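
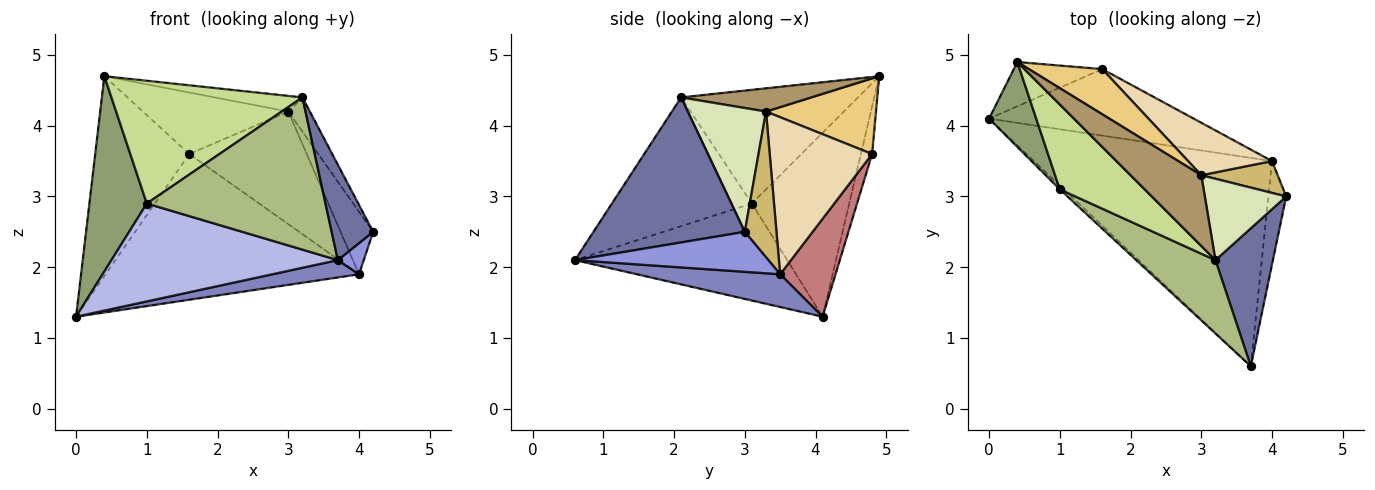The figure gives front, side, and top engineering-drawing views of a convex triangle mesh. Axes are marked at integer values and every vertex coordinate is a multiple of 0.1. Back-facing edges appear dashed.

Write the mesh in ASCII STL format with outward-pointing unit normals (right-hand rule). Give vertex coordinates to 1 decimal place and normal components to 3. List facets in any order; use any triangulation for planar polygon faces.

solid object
 facet normal 0.901 -0.247 0.357
  outer loop
   vertex 3.2 2.1 4.4
   vertex 3.7 0.6 2.1
   vertex 4.2 3.0 2.5
  endloop
 endfacet
 facet normal 0.136 -0.082 -0.987
  outer loop
   vertex 4.0 3.5 1.9
   vertex 3.7 0.6 2.1
   vertex 0.0 4.1 1.3
  endloop
 endfacet
 facet normal 0.907 -0.122 -0.404
  outer loop
   vertex 4.0 3.5 1.9
   vertex 4.2 3.0 2.5
   vertex 3.7 0.6 2.1
  endloop
 endfacet
 facet normal -0.684 -0.729 -0.028
  outer loop
   vertex 1.0 3.1 2.9
   vertex 0.0 4.1 1.3
   vertex 3.7 0.6 2.1
  endloop
 endfacet
 facet normal -0.841 -0.496 0.216
  outer loop
   vertex 1.0 3.1 2.9
   vertex 0.4 4.9 4.7
   vertex 0.0 4.1 1.3
  endloop
 endfacet
 facet normal -0.576 -0.736 0.355
  outer loop
   vertex 1.0 3.1 2.9
   vertex 3.7 0.6 2.1
   vertex 3.2 2.1 4.4
  endloop
 endfacet
 facet normal -0.606 -0.654 0.452
  outer loop
   vertex 1.0 3.1 2.9
   vertex 3.2 2.1 4.4
   vertex 0.4 4.9 4.7
  endloop
 endfacet
 facet normal 0.814 0.225 0.535
  outer loop
   vertex 3.0 3.3 4.2
   vertex 3.2 2.1 4.4
   vertex 4.2 3.0 2.5
  endloop
 endfacet
 facet normal 0.305 0.206 0.930
  outer loop
   vertex 3.0 3.3 4.2
   vertex 0.4 4.9 4.7
   vertex 3.2 2.1 4.4
  endloop
 endfacet
 facet normal 0.655 0.674 0.343
  outer loop
   vertex 3.0 3.3 4.2
   vertex 4.2 3.0 2.5
   vertex 4.0 3.5 1.9
  endloop
 endfacet
 facet normal 0.521 0.688 0.505
  outer loop
   vertex 1.6 4.8 3.6
   vertex 0.4 4.9 4.7
   vertex 3.0 3.3 4.2
  endloop
 endfacet
 facet normal 0.620 0.711 0.331
  outer loop
   vertex 1.6 4.8 3.6
   vertex 3.0 3.3 4.2
   vertex 4.0 3.5 1.9
  endloop
 endfacet
 facet normal -0.116 0.970 -0.215
  outer loop
   vertex 1.6 4.8 3.6
   vertex 0.0 4.1 1.3
   vertex 0.4 4.9 4.7
  endloop
 endfacet
 facet normal 0.195 0.892 -0.407
  outer loop
   vertex 1.6 4.8 3.6
   vertex 4.0 3.5 1.9
   vertex 0.0 4.1 1.3
  endloop
 endfacet
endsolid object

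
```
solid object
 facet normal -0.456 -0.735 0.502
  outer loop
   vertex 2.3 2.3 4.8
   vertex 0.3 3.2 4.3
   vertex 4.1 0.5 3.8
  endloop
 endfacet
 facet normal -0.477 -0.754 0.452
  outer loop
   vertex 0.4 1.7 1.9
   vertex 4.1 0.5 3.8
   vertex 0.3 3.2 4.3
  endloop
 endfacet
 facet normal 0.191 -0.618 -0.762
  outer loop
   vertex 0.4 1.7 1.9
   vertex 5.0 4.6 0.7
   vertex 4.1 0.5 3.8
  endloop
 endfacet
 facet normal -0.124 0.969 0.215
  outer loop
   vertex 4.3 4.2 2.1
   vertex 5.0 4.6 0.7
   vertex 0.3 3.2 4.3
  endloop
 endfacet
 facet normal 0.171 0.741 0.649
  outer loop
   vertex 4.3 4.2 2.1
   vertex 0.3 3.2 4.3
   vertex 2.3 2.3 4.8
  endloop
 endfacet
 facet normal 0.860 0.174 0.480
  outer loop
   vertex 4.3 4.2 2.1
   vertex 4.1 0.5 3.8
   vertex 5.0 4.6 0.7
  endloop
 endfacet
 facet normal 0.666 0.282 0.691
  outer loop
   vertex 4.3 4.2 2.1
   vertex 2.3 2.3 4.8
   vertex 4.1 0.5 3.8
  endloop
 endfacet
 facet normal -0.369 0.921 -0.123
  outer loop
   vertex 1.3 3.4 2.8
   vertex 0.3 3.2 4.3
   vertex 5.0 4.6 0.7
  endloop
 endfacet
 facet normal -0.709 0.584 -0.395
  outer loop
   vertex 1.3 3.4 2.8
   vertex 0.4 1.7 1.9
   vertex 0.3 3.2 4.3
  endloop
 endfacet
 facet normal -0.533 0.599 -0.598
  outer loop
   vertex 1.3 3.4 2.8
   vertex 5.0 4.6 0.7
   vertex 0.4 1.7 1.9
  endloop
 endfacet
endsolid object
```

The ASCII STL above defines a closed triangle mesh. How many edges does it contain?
15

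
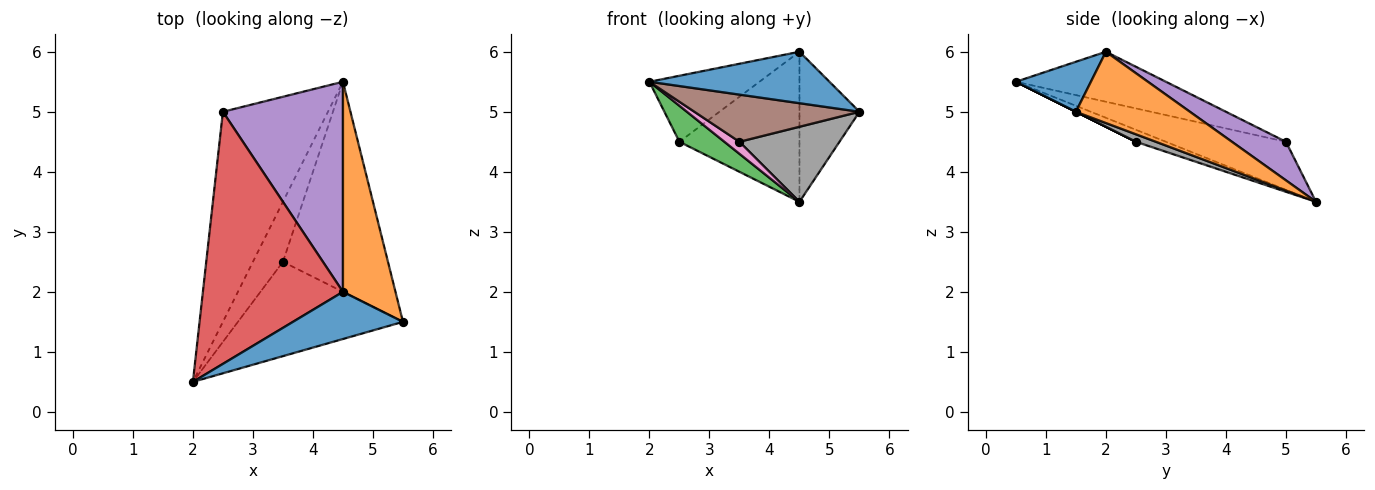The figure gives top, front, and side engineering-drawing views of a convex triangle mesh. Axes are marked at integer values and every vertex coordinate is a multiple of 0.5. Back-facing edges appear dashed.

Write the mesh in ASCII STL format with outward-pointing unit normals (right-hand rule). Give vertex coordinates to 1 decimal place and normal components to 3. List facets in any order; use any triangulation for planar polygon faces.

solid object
 facet normal 0.294 -0.705 0.646
  outer loop
   vertex 4.5 2.0 6.0
   vertex 2.0 0.5 5.5
   vertex 5.5 1.5 5.0
  endloop
 endfacet
 facet normal 0.741 0.390 0.546
  outer loop
   vertex 4.5 2.0 6.0
   vertex 5.5 1.5 5.0
   vertex 4.5 5.5 3.5
  endloop
 endfacet
 facet normal -0.411 -0.154 -0.899
  outer loop
   vertex 2.5 5.0 4.5
   vertex 4.5 5.5 3.5
   vertex 2.0 0.5 5.5
  endloop
 endfacet
 facet normal -0.327 0.239 0.914
  outer loop
   vertex 2.5 5.0 4.5
   vertex 2.0 0.5 5.5
   vertex 4.5 2.0 6.0
  endloop
 endfacet
 facet normal 0.253 0.562 0.787
  outer loop
   vertex 2.5 5.0 4.5
   vertex 4.5 2.0 6.0
   vertex 4.5 5.5 3.5
  endloop
 endfacet
 facet normal 0.000 -0.447 -0.894
  outer loop
   vertex 3.5 2.5 4.5
   vertex 5.5 1.5 5.0
   vertex 2.0 0.5 5.5
  endloop
 endfacet
 facet normal -0.365 -0.183 -0.913
  outer loop
   vertex 3.5 2.5 4.5
   vertex 2.0 0.5 5.5
   vertex 4.5 5.5 3.5
  endloop
 endfacet
 facet normal 0.067 -0.336 -0.940
  outer loop
   vertex 3.5 2.5 4.5
   vertex 4.5 5.5 3.5
   vertex 5.5 1.5 5.0
  endloop
 endfacet
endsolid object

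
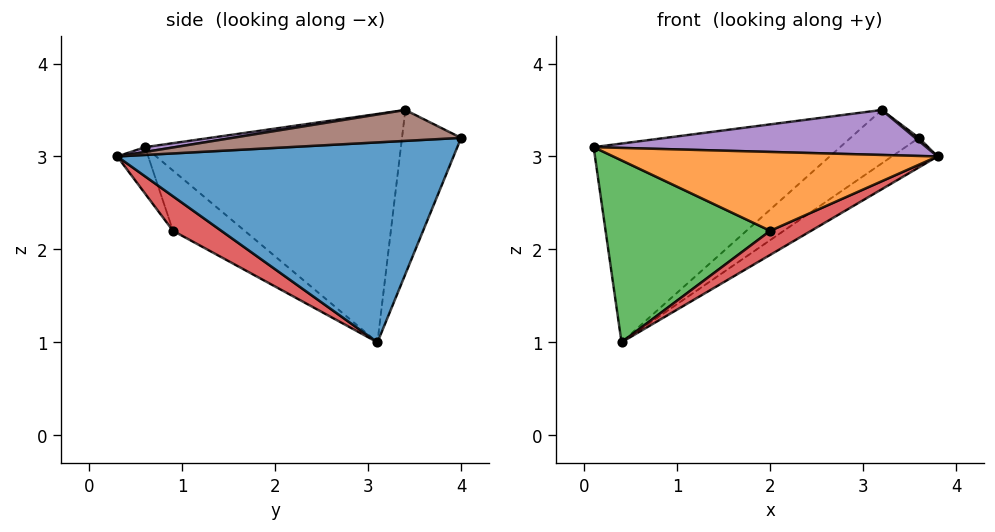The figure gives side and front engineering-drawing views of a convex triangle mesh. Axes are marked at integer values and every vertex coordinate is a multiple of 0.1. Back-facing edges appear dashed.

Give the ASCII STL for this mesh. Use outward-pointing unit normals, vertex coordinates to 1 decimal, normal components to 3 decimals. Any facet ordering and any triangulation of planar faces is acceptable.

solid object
 facet normal 0.551 0.075 -0.831
  outer loop
   vertex 0.4 3.1 1.0
   vertex 3.6 4.0 3.2
   vertex 3.8 0.3 3.0
  endloop
 endfacet
 facet normal -0.084 -0.879 -0.470
  outer loop
   vertex 2.0 0.9 2.2
   vertex 3.8 0.3 3.0
   vertex 0.1 0.6 3.1
  endloop
 endfacet
 facet normal -0.262 -0.602 -0.754
  outer loop
   vertex 2.0 0.9 2.2
   vertex 0.1 0.6 3.1
   vertex 0.4 3.1 1.0
  endloop
 endfacet
 facet normal 0.316 -0.267 -0.911
  outer loop
   vertex 2.0 0.9 2.2
   vertex 0.4 3.1 1.0
   vertex 3.8 0.3 3.0
  endloop
 endfacet
 facet normal 0.014 -0.157 0.988
  outer loop
   vertex 3.2 3.4 3.5
   vertex 0.1 0.6 3.1
   vertex 3.8 0.3 3.0
  endloop
 endfacet
 facet normal 0.609 -0.010 0.793
  outer loop
   vertex 3.2 3.4 3.5
   vertex 3.8 0.3 3.0
   vertex 3.6 4.0 3.2
  endloop
 endfacet
 facet normal -0.583 0.562 0.586
  outer loop
   vertex 3.2 3.4 3.5
   vertex 0.4 3.1 1.0
   vertex 0.1 0.6 3.1
  endloop
 endfacet
 facet normal -0.550 0.637 0.540
  outer loop
   vertex 3.2 3.4 3.5
   vertex 3.6 4.0 3.2
   vertex 0.4 3.1 1.0
  endloop
 endfacet
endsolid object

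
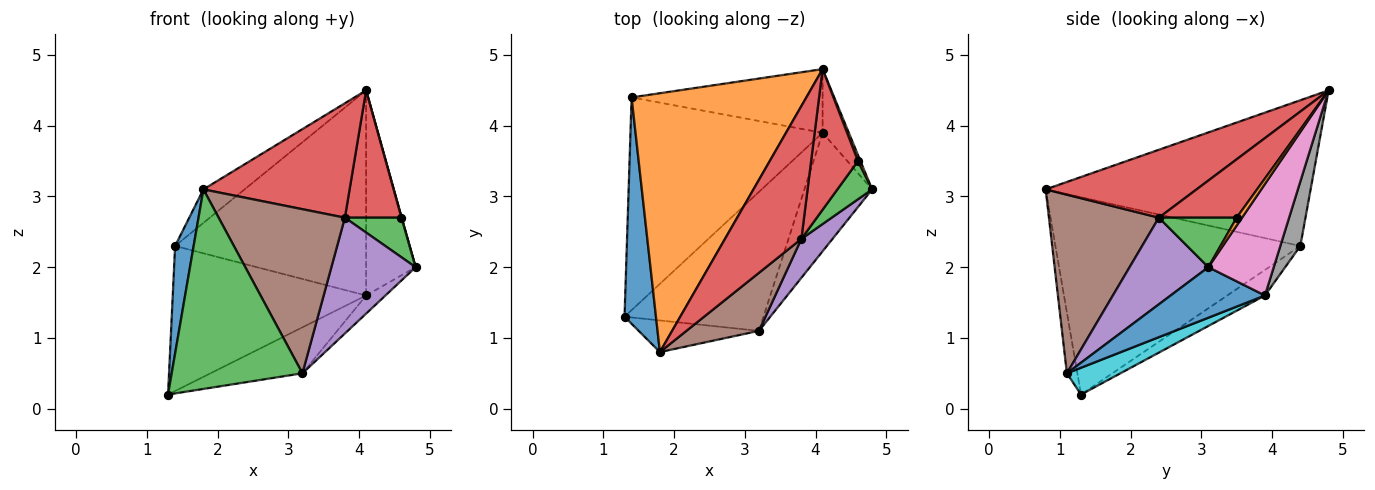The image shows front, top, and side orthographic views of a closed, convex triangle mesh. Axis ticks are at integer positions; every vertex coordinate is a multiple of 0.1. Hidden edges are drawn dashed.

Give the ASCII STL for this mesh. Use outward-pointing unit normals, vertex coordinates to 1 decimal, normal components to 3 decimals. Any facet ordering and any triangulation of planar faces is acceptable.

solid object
 facet normal -0.985 -0.075 0.157
  outer loop
   vertex 1.4 4.4 2.3
   vertex 1.3 1.3 0.2
   vertex 1.8 0.8 3.1
  endloop
 endfacet
 facet normal -0.637 0.099 0.764
  outer loop
   vertex 1.4 4.4 2.3
   vertex 1.8 0.8 3.1
   vertex 4.1 4.8 4.5
  endloop
 endfacet
 facet normal -0.079 -0.985 -0.156
  outer loop
   vertex 3.2 1.1 0.5
   vertex 1.8 0.8 3.1
   vertex 1.3 1.3 0.2
  endloop
 endfacet
 facet normal 0.559 -0.541 0.628
  outer loop
   vertex 3.8 2.4 2.7
   vertex 4.1 4.8 4.5
   vertex 1.8 0.8 3.1
  endloop
 endfacet
 facet normal 0.663 -0.709 0.238
  outer loop
   vertex 3.8 2.4 2.7
   vertex 3.2 1.1 0.5
   vertex 4.8 3.1 2.0
  endloop
 endfacet
 facet normal 0.635 -0.729 0.258
  outer loop
   vertex 3.8 2.4 2.7
   vertex 1.8 0.8 3.1
   vertex 3.2 1.1 0.5
  endloop
 endfacet
 facet normal 0.783 0.593 -0.184
  outer loop
   vertex 4.1 3.9 1.6
   vertex 4.1 4.8 4.5
   vertex 4.8 3.1 2.0
  endloop
 endfacet
 facet normal 0.100 0.950 -0.295
  outer loop
   vertex 4.1 3.9 1.6
   vertex 1.4 4.4 2.3
   vertex 4.1 4.8 4.5
  endloop
 endfacet
 facet normal -0.109 0.560 -0.821
  outer loop
   vertex 4.1 3.9 1.6
   vertex 1.3 1.3 0.2
   vertex 1.4 4.4 2.3
  endloop
 endfacet
 facet normal 0.180 0.309 -0.934
  outer loop
   vertex 4.1 3.9 1.6
   vertex 3.2 1.1 0.5
   vertex 1.3 1.3 0.2
  endloop
 endfacet
 facet normal 0.594 0.122 -0.795
  outer loop
   vertex 4.1 3.9 1.6
   vertex 4.8 3.1 2.0
   vertex 3.2 1.1 0.5
  endloop
 endfacet
 facet normal 0.952 -0.050 0.301
  outer loop
   vertex 4.6 3.5 2.7
   vertex 4.8 3.1 2.0
   vertex 4.1 4.8 4.5
  endloop
 endfacet
 facet normal 0.703 -0.512 0.493
  outer loop
   vertex 4.6 3.5 2.7
   vertex 3.8 2.4 2.7
   vertex 4.8 3.1 2.0
  endloop
 endfacet
 facet normal 0.678 -0.493 0.545
  outer loop
   vertex 4.6 3.5 2.7
   vertex 4.1 4.8 4.5
   vertex 3.8 2.4 2.7
  endloop
 endfacet
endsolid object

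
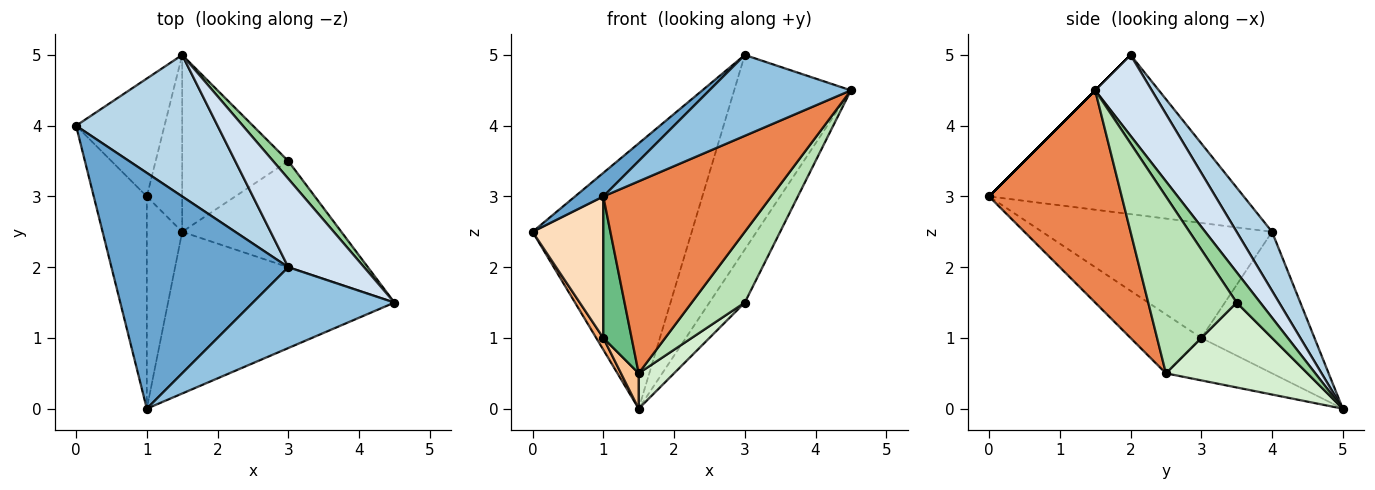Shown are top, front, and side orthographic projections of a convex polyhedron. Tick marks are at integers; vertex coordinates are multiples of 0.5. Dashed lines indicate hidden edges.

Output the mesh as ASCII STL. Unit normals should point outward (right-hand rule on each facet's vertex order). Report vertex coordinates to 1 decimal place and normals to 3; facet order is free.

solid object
 facet normal -0.667 -0.074 0.741
  outer loop
   vertex 3.0 2.0 5.0
   vertex 0.0 4.0 2.5
   vertex 1.0 0.0 3.0
  endloop
 endfacet
 facet normal 0.000 -0.707 0.707
  outer loop
   vertex 3.0 2.0 5.0
   vertex 1.0 0.0 3.0
   vertex 4.5 1.5 4.5
  endloop
 endfacet
 facet normal 0.192 0.866 0.462
  outer loop
   vertex 3.0 2.0 5.0
   vertex 1.5 5.0 0.0
   vertex 0.0 4.0 2.5
  endloop
 endfacet
 facet normal 0.404 0.833 0.379
  outer loop
   vertex 3.0 2.0 5.0
   vertex 4.5 1.5 4.5
   vertex 1.5 5.0 0.0
  endloop
 endfacet
 facet normal 0.517 -0.655 -0.551
  outer loop
   vertex 1.5 2.5 0.5
   vertex 4.5 1.5 4.5
   vertex 1.0 0.0 3.0
  endloop
 endfacet
 facet normal -0.847 -0.053 -0.529
  outer loop
   vertex 1.0 3.0 1.0
   vertex 0.0 4.0 2.5
   vertex 1.5 5.0 0.0
  endloop
 endfacet
 facet normal -0.762 -0.127 -0.635
  outer loop
   vertex 1.0 3.0 1.0
   vertex 1.5 5.0 0.0
   vertex 1.5 2.5 0.5
  endloop
 endfacet
 facet normal -0.874 -0.269 -0.404
  outer loop
   vertex 1.0 3.0 1.0
   vertex 1.0 0.0 3.0
   vertex 0.0 4.0 2.5
  endloop
 endfacet
 facet normal -0.811 -0.324 -0.487
  outer loop
   vertex 1.0 3.0 1.0
   vertex 1.5 2.5 0.5
   vertex 1.0 0.0 3.0
  endloop
 endfacet
 facet normal 0.535 0.802 0.267
  outer loop
   vertex 3.0 3.5 1.5
   vertex 1.5 5.0 0.0
   vertex 4.5 1.5 4.5
  endloop
 endfacet
 facet normal 0.679 -0.407 -0.611
  outer loop
   vertex 3.0 3.5 1.5
   vertex 4.5 1.5 4.5
   vertex 1.5 2.5 0.5
  endloop
 endfacet
 facet normal 0.617 -0.154 -0.772
  outer loop
   vertex 3.0 3.5 1.5
   vertex 1.5 2.5 0.5
   vertex 1.5 5.0 0.0
  endloop
 endfacet
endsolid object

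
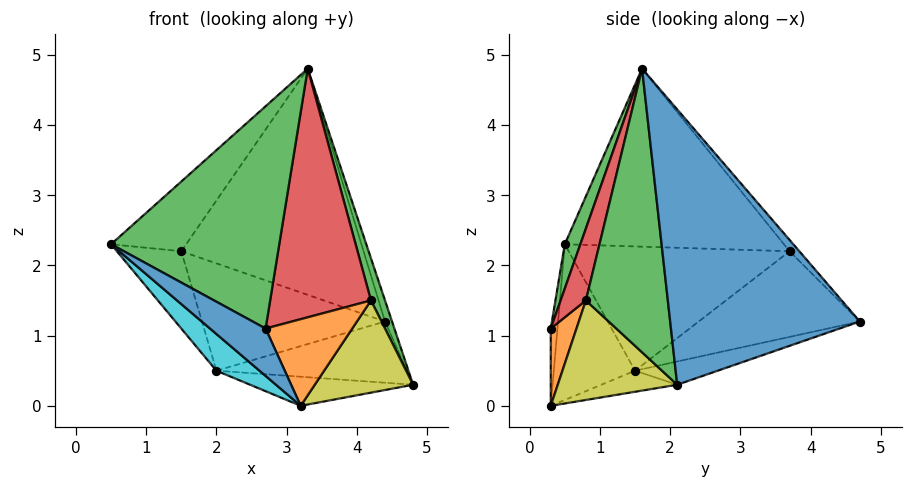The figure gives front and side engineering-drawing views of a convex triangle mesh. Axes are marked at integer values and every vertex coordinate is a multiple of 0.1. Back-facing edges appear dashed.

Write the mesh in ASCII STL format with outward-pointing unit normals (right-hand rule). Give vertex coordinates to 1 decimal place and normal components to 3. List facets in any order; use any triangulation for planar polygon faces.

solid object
 facet normal 0.947 0.035 0.320
  outer loop
   vertex 3.3 1.6 4.8
   vertex 4.8 2.1 0.3
   vertex 4.4 4.7 1.2
  endloop
 endfacet
 facet normal -0.133 0.306 -0.943
  outer loop
   vertex 2.0 1.5 0.5
   vertex 4.4 4.7 1.2
   vertex 4.8 2.1 0.3
  endloop
 endfacet
 facet normal 0.941 -0.161 0.296
  outer loop
   vertex 4.2 0.8 1.5
   vertex 4.8 2.1 0.3
   vertex 3.3 1.6 4.8
  endloop
 endfacet
 facet normal -0.807 0.235 -0.542
  outer loop
   vertex 1.5 3.7 2.2
   vertex 2.0 1.5 0.5
   vertex 0.5 0.5 2.3
  endloop
 endfacet
 facet normal -0.430 0.489 -0.759
  outer loop
   vertex 1.5 3.7 2.2
   vertex 4.4 4.7 1.2
   vertex 2.0 1.5 0.5
  endloop
 endfacet
 facet normal -0.697 0.239 0.676
  outer loop
   vertex 1.5 3.7 2.2
   vertex 0.5 0.5 2.3
   vertex 3.3 1.6 4.8
  endloop
 endfacet
 facet normal -0.041 0.763 0.645
  outer loop
   vertex 1.5 3.7 2.2
   vertex 3.3 1.6 4.8
   vertex 4.4 4.7 1.2
  endloop
 endfacet
 facet normal -0.126 0.271 -0.954
  outer loop
   vertex 3.2 0.3 0.0
   vertex 2.0 1.5 0.5
   vertex 4.8 2.1 0.3
  endloop
 endfacet
 facet normal 0.739 -0.608 -0.290
  outer loop
   vertex 3.2 0.3 0.0
   vertex 4.8 2.1 0.3
   vertex 4.2 0.8 1.5
  endloop
 endfacet
 facet normal -0.626 -0.332 -0.706
  outer loop
   vertex 3.2 0.3 0.0
   vertex 0.5 0.5 2.3
   vertex 2.0 1.5 0.5
  endloop
 endfacet
 facet normal -0.120 -0.991 -0.054
  outer loop
   vertex 2.7 0.3 1.1
   vertex 0.5 0.5 2.3
   vertex 3.2 0.3 0.0
  endloop
 endfacet
 facet normal 0.283 -0.951 0.128
  outer loop
   vertex 2.7 0.3 1.1
   vertex 3.2 0.3 0.0
   vertex 4.2 0.8 1.5
  endloop
 endfacet
 facet normal 0.087 -0.944 0.318
  outer loop
   vertex 2.7 0.3 1.1
   vertex 3.3 1.6 4.8
   vertex 0.5 0.5 2.3
  endloop
 endfacet
 facet normal 0.233 -0.929 0.289
  outer loop
   vertex 2.7 0.3 1.1
   vertex 4.2 0.8 1.5
   vertex 3.3 1.6 4.8
  endloop
 endfacet
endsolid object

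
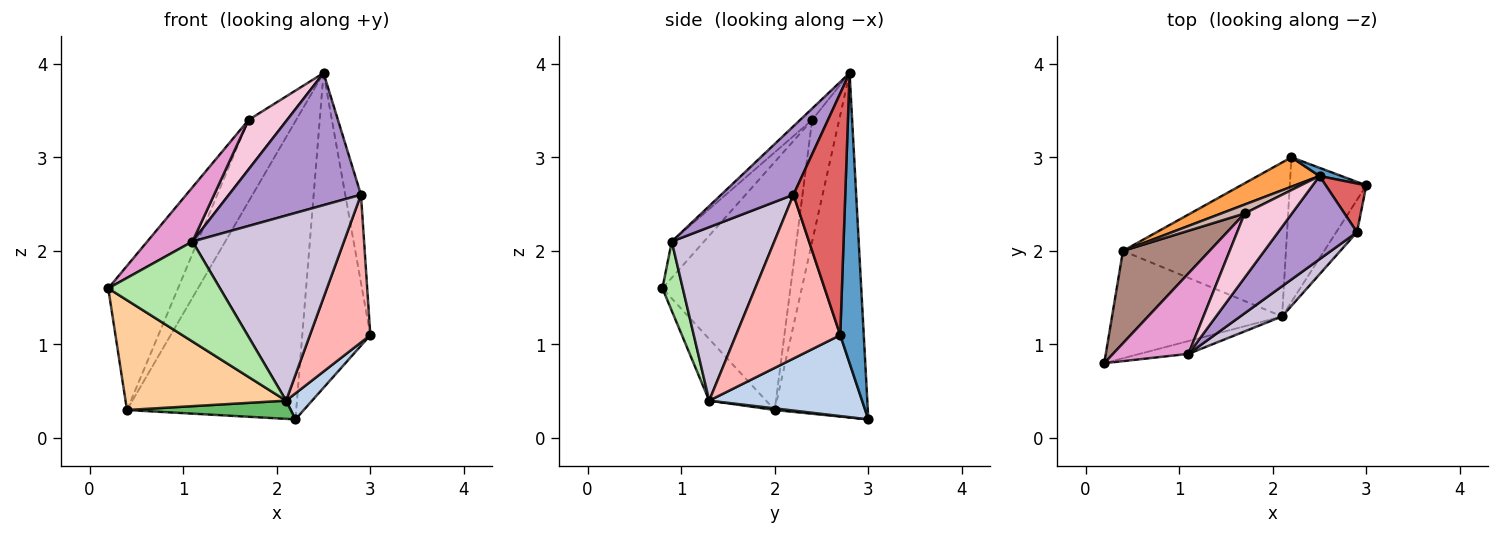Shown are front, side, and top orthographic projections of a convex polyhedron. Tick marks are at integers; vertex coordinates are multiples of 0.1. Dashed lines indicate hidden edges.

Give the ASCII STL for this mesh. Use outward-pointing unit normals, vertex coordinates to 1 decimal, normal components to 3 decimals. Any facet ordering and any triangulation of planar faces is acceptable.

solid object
 facet normal 0.327 0.945 0.025
  outer loop
   vertex 2.5 2.8 3.9
   vertex 3.0 2.7 1.1
   vertex 2.2 3.0 0.2
  endloop
 endfacet
 facet normal 0.721 -0.123 -0.682
  outer loop
   vertex 2.1 1.3 0.4
   vertex 2.2 3.0 0.2
   vertex 3.0 2.7 1.1
  endloop
 endfacet
 facet normal -0.480 0.873 0.086
  outer loop
   vertex 0.4 2.0 0.3
   vertex 2.5 2.8 3.9
   vertex 2.2 3.0 0.2
  endloop
 endfacet
 facet normal -0.246 -0.693 -0.678
  outer loop
   vertex 0.4 2.0 0.3
   vertex 2.1 1.3 0.4
   vertex 0.2 0.8 1.6
  endloop
 endfacet
 facet normal 0.010 -0.117 -0.993
  outer loop
   vertex 0.4 2.0 0.3
   vertex 2.2 3.0 0.2
   vertex 2.1 1.3 0.4
  endloop
 endfacet
 facet normal 0.178 -0.976 -0.125
  outer loop
   vertex 1.1 0.9 2.1
   vertex 0.2 0.8 1.6
   vertex 2.1 1.3 0.4
  endloop
 endfacet
 facet normal 0.945 0.287 0.158
  outer loop
   vertex 2.9 2.2 2.6
   vertex 3.0 2.7 1.1
   vertex 2.5 2.8 3.9
  endloop
 endfacet
 facet normal 0.860 -0.498 -0.109
  outer loop
   vertex 2.9 2.2 2.6
   vertex 2.1 1.3 0.4
   vertex 3.0 2.7 1.1
  endloop
 endfacet
 facet normal 0.420 -0.768 0.484
  outer loop
   vertex 2.9 2.2 2.6
   vertex 2.5 2.8 3.9
   vertex 1.1 0.9 2.1
  endloop
 endfacet
 facet normal 0.556 -0.821 0.134
  outer loop
   vertex 2.9 2.2 2.6
   vertex 1.1 0.9 2.1
   vertex 2.1 1.3 0.4
  endloop
 endfacet
 facet normal -0.840 0.457 0.293
  outer loop
   vertex 1.7 2.4 3.4
   vertex 0.4 2.0 0.3
   vertex 0.2 0.8 1.6
  endloop
 endfacet
 facet normal -0.492 0.866 0.095
  outer loop
   vertex 1.7 2.4 3.4
   vertex 2.5 2.8 3.9
   vertex 0.4 2.0 0.3
  endloop
 endfacet
 facet normal -0.370 -0.519 0.770
  outer loop
   vertex 1.7 2.4 3.4
   vertex 0.2 0.8 1.6
   vertex 1.1 0.9 2.1
  endloop
 endfacet
 facet normal -0.186 -0.600 0.778
  outer loop
   vertex 1.7 2.4 3.4
   vertex 1.1 0.9 2.1
   vertex 2.5 2.8 3.9
  endloop
 endfacet
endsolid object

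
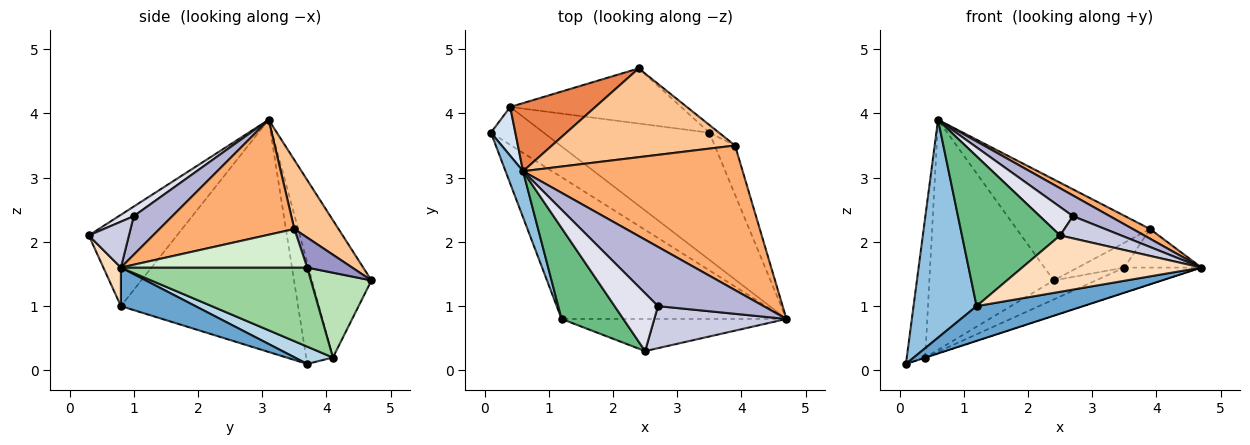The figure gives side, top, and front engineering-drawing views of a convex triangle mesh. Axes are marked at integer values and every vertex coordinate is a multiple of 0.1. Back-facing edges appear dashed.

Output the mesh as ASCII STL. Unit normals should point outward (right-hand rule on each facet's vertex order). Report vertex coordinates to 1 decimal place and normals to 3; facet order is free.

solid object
 facet normal 0.164 -0.235 -0.958
  outer loop
   vertex 1.2 0.8 1.0
   vertex 0.1 3.7 0.1
   vertex 4.7 0.8 1.6
  endloop
 endfacet
 facet normal -0.940 -0.334 0.071
  outer loop
   vertex 1.2 0.8 1.0
   vertex 0.6 3.1 3.9
   vertex 0.1 3.7 0.1
  endloop
 endfacet
 facet normal 0.312 0.004 -0.950
  outer loop
   vertex 0.4 4.1 0.2
   vertex 4.7 0.8 1.6
   vertex 0.1 3.7 0.1
  endloop
 endfacet
 facet normal -0.807 0.557 0.194
  outer loop
   vertex 0.4 4.1 0.2
   vertex 0.1 3.7 0.1
   vertex 0.6 3.1 3.9
  endloop
 endfacet
 facet normal -0.416 0.872 0.258
  outer loop
   vertex 0.4 4.1 0.2
   vertex 0.6 3.1 3.9
   vertex 2.4 4.7 1.4
  endloop
 endfacet
 facet normal 0.463 -0.059 0.884
  outer loop
   vertex 3.9 3.5 2.2
   vertex 0.6 3.1 3.9
   vertex 4.7 0.8 1.6
  endloop
 endfacet
 facet normal 0.242 0.729 0.640
  outer loop
   vertex 3.9 3.5 2.2
   vertex 2.4 4.7 1.4
   vertex 0.6 3.1 3.9
  endloop
 endfacet
 facet normal 0.085 -0.866 -0.493
  outer loop
   vertex 2.5 0.3 2.1
   vertex 1.2 0.8 1.0
   vertex 4.7 0.8 1.6
  endloop
 endfacet
 facet normal -0.609 -0.678 0.412
  outer loop
   vertex 2.5 0.3 2.1
   vertex 0.6 3.1 3.9
   vertex 1.2 0.8 1.0
  endloop
 endfacet
 facet normal 0.424 0.175 -0.889
  outer loop
   vertex 3.5 3.7 1.6
   vertex 4.7 0.8 1.6
   vertex 0.4 4.1 0.2
  endloop
 endfacet
 facet normal 0.425 0.296 -0.856
  outer loop
   vertex 3.5 3.7 1.6
   vertex 0.4 4.1 0.2
   vertex 2.4 4.7 1.4
  endloop
 endfacet
 facet normal 0.830 0.344 -0.439
  outer loop
   vertex 3.5 3.7 1.6
   vertex 3.9 3.5 2.2
   vertex 4.7 0.8 1.6
  endloop
 endfacet
 facet normal 0.678 0.702 -0.218
  outer loop
   vertex 3.5 3.7 1.6
   vertex 2.4 4.7 1.4
   vertex 3.9 3.5 2.2
  endloop
 endfacet
 facet normal 0.326 -0.312 0.893
  outer loop
   vertex 2.7 1.0 2.4
   vertex 4.7 0.8 1.6
   vertex 0.6 3.1 3.9
  endloop
 endfacet
 facet normal 0.294 -0.446 0.845
  outer loop
   vertex 2.7 1.0 2.4
   vertex 2.5 0.3 2.1
   vertex 4.7 0.8 1.6
  endloop
 endfacet
 facet normal 0.196 -0.433 0.880
  outer loop
   vertex 2.7 1.0 2.4
   vertex 0.6 3.1 3.9
   vertex 2.5 0.3 2.1
  endloop
 endfacet
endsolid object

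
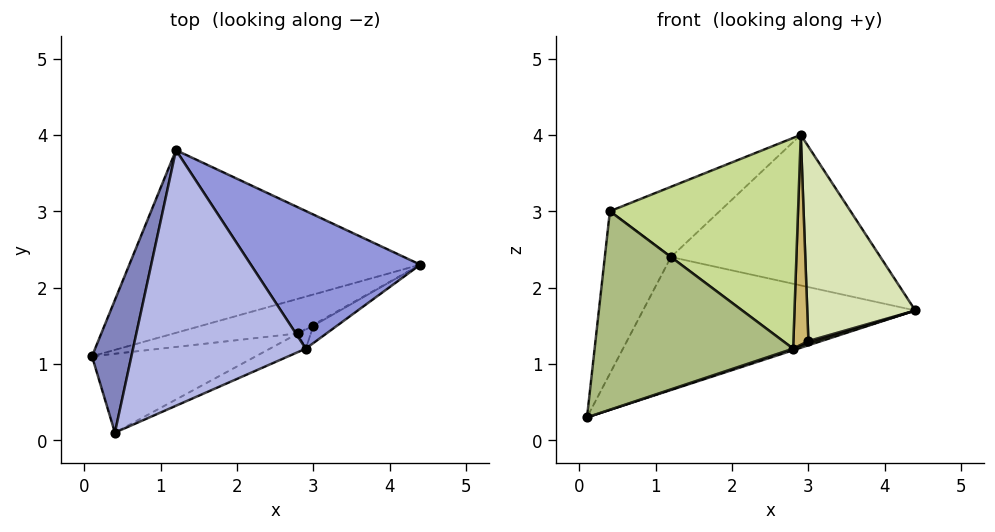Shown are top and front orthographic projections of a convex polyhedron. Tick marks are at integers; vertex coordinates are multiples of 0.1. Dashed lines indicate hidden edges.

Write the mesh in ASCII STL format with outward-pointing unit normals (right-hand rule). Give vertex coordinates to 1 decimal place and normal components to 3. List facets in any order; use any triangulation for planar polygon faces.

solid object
 facet normal 0.099 0.586 -0.805
  outer loop
   vertex 1.2 3.8 2.4
   vertex 4.4 2.3 1.7
   vertex 0.1 1.1 0.3
  endloop
 endfacet
 facet normal -0.952 0.237 0.194
  outer loop
   vertex 0.4 0.1 3.0
   vertex 1.2 3.8 2.4
   vertex 0.1 1.1 0.3
  endloop
 endfacet
 facet normal 0.443 0.662 0.605
  outer loop
   vertex 2.9 1.2 4.0
   vertex 4.4 2.3 1.7
   vertex 1.2 3.8 2.4
  endloop
 endfacet
 facet normal -0.449 0.237 0.862
  outer loop
   vertex 2.9 1.2 4.0
   vertex 1.2 3.8 2.4
   vertex 0.4 0.1 3.0
  endloop
 endfacet
 facet normal 0.320 -0.044 -0.946
  outer loop
   vertex 2.8 1.4 1.2
   vertex 0.1 1.1 0.3
   vertex 4.4 2.3 1.7
  endloop
 endfacet
 facet normal 0.221 -0.906 -0.360
  outer loop
   vertex 2.8 1.4 1.2
   vertex 0.4 0.1 3.0
   vertex 0.1 1.1 0.3
  endloop
 endfacet
 facet normal 0.428 -0.900 -0.080
  outer loop
   vertex 2.8 1.4 1.2
   vertex 2.9 1.2 4.0
   vertex 0.4 0.1 3.0
  endloop
 endfacet
 facet normal 0.511 -0.856 -0.076
  outer loop
   vertex 3.0 1.5 1.3
   vertex 4.4 2.3 1.7
   vertex 2.9 1.2 4.0
  endloop
 endfacet
 facet normal 0.535 -0.802 -0.267
  outer loop
   vertex 3.0 1.5 1.3
   vertex 2.8 1.4 1.2
   vertex 4.4 2.3 1.7
  endloop
 endfacet
 facet normal 0.477 -0.875 -0.080
  outer loop
   vertex 3.0 1.5 1.3
   vertex 2.9 1.2 4.0
   vertex 2.8 1.4 1.2
  endloop
 endfacet
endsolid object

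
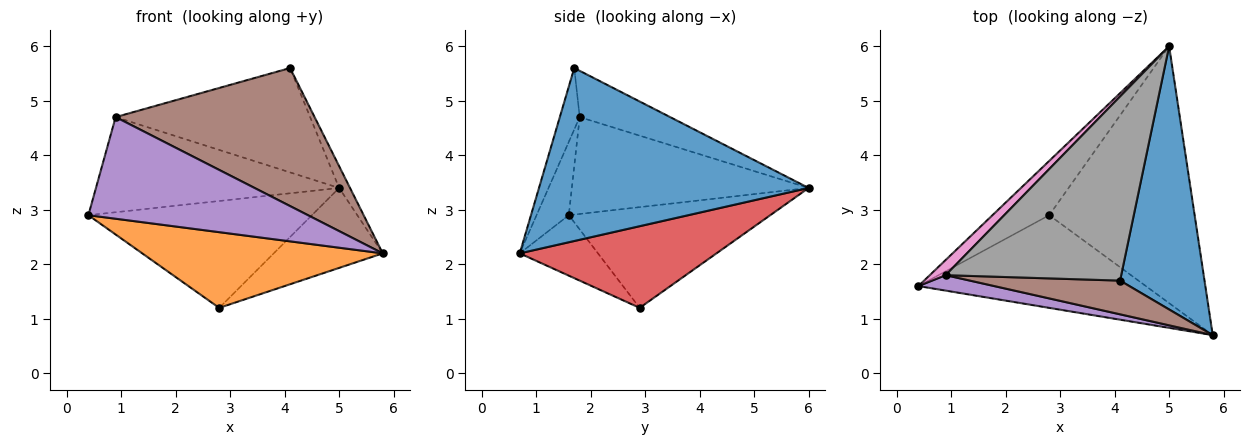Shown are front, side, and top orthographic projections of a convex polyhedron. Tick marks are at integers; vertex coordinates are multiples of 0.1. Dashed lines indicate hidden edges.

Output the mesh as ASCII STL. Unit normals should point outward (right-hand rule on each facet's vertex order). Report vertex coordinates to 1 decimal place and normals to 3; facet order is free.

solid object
 facet normal 0.898 0.036 0.438
  outer loop
   vertex 4.1 1.7 5.6
   vertex 5.8 0.7 2.2
   vertex 5.0 6.0 3.4
  endloop
 endfacet
 facet normal -0.202 -0.620 -0.759
  outer loop
   vertex 2.8 2.9 1.2
   vertex 5.8 0.7 2.2
   vertex 0.4 1.6 2.9
  endloop
 endfacet
 facet normal -0.626 0.695 -0.353
  outer loop
   vertex 2.8 2.9 1.2
   vertex 0.4 1.6 2.9
   vertex 5.0 6.0 3.4
  endloop
 endfacet
 facet normal 0.473 0.262 -0.842
  outer loop
   vertex 2.8 2.9 1.2
   vertex 5.0 6.0 3.4
   vertex 5.8 0.7 2.2
  endloop
 endfacet
 facet normal -0.144 -0.978 0.149
  outer loop
   vertex 0.9 1.8 4.7
   vertex 0.4 1.6 2.9
   vertex 5.8 0.7 2.2
  endloop
 endfacet
 facet normal -0.097 -0.967 0.236
  outer loop
   vertex 0.9 1.8 4.7
   vertex 5.8 0.7 2.2
   vertex 4.1 1.7 5.6
  endloop
 endfacet
 facet normal -0.693 0.712 0.113
  outer loop
   vertex 0.9 1.8 4.7
   vertex 5.0 6.0 3.4
   vertex 0.4 1.6 2.9
  endloop
 endfacet
 facet normal -0.223 0.481 0.848
  outer loop
   vertex 0.9 1.8 4.7
   vertex 4.1 1.7 5.6
   vertex 5.0 6.0 3.4
  endloop
 endfacet
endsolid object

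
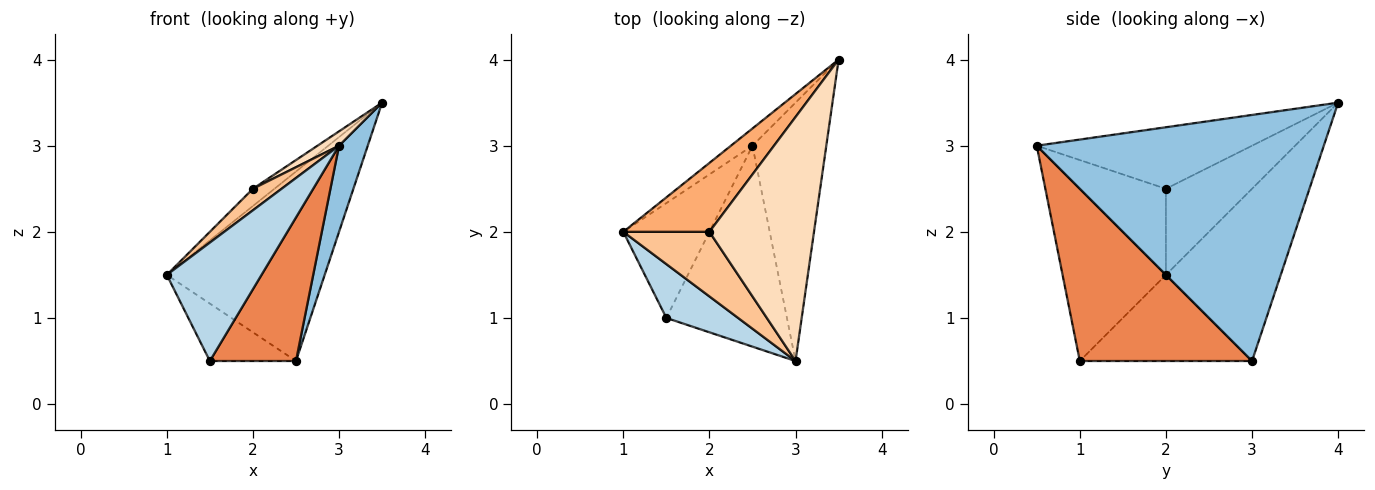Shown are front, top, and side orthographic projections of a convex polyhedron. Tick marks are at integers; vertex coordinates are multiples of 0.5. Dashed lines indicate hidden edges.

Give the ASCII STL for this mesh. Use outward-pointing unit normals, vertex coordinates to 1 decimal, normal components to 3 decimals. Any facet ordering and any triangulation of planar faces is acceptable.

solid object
 facet normal -0.587 0.807 -0.073
  outer loop
   vertex 2.5 3.0 0.5
   vertex 1.0 2.0 1.5
   vertex 3.5 4.0 3.5
  endloop
 endfacet
 facet normal 0.953 -0.095 -0.286
  outer loop
   vertex 2.5 3.0 0.5
   vertex 3.5 4.0 3.5
   vertex 3.0 0.5 3.0
  endloop
 endfacet
 facet normal -0.705 -0.646 0.294
  outer loop
   vertex 1.5 1.0 0.5
   vertex 3.0 0.5 3.0
   vertex 1.0 2.0 1.5
  endloop
 endfacet
 facet normal -0.667 0.333 -0.667
  outer loop
   vertex 1.5 1.0 0.5
   vertex 1.0 2.0 1.5
   vertex 2.5 3.0 0.5
  endloop
 endfacet
 facet normal 0.758 -0.379 -0.531
  outer loop
   vertex 1.5 1.0 0.5
   vertex 2.5 3.0 0.5
   vertex 3.0 0.5 3.0
  endloop
 endfacet
 facet normal -0.696 0.174 0.696
  outer loop
   vertex 2.0 2.0 2.5
   vertex 3.5 4.0 3.5
   vertex 1.0 2.0 1.5
  endloop
 endfacet
 facet normal -0.688 -0.229 0.688
  outer loop
   vertex 2.0 2.0 2.5
   vertex 1.0 2.0 1.5
   vertex 3.0 0.5 3.0
  endloop
 endfacet
 facet normal -0.506 -0.051 0.861
  outer loop
   vertex 2.0 2.0 2.5
   vertex 3.0 0.5 3.0
   vertex 3.5 4.0 3.5
  endloop
 endfacet
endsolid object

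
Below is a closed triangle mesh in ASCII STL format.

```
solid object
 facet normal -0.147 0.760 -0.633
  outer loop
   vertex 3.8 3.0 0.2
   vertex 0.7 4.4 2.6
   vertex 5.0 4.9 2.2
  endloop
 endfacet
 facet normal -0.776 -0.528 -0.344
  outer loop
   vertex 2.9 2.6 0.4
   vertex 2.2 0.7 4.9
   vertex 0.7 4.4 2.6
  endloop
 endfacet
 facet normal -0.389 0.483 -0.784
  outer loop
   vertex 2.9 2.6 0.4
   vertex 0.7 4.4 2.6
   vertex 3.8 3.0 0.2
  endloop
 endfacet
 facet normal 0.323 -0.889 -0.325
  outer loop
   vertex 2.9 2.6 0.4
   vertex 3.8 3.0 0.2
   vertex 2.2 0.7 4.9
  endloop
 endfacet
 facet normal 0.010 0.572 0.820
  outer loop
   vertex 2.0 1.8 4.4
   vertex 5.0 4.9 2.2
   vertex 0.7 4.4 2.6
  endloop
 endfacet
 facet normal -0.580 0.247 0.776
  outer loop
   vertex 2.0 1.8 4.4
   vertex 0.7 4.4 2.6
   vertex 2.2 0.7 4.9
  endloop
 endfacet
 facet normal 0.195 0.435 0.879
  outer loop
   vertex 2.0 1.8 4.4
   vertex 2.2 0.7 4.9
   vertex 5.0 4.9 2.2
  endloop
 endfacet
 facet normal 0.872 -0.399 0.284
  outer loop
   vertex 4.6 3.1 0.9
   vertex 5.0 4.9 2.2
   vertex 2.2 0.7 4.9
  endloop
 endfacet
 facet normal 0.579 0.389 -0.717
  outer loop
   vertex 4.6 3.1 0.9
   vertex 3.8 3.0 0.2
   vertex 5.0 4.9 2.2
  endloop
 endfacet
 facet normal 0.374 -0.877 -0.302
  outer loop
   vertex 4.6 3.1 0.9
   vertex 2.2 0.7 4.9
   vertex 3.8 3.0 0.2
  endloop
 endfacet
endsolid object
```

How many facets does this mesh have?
10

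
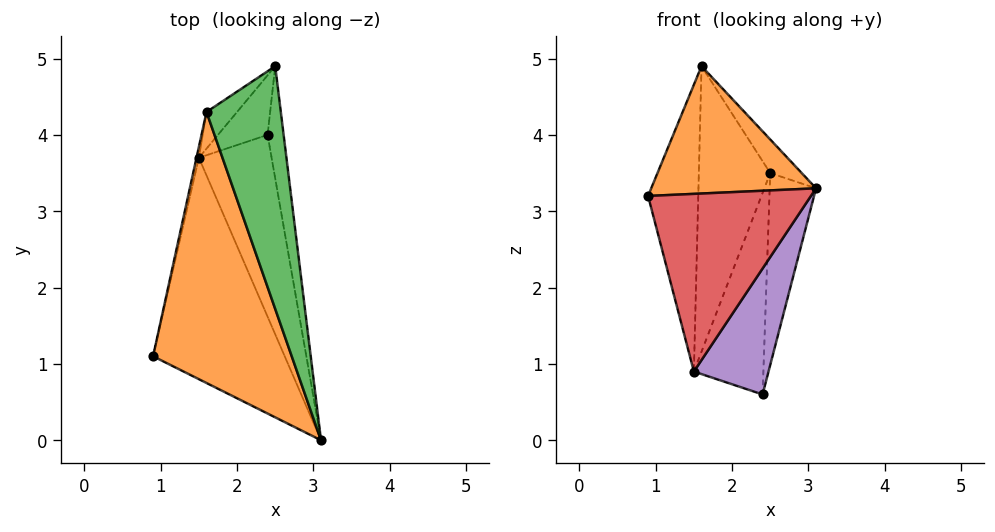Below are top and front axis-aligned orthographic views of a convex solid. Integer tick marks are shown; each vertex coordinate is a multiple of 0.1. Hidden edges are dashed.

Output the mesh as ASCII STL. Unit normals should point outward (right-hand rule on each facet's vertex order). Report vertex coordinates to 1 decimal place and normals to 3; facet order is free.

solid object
 facet normal 0.990 0.124 -0.073
  outer loop
   vertex 2.4 4.0 0.6
   vertex 2.5 4.9 3.5
   vertex 3.1 0.0 3.3
  endloop
 endfacet
 facet normal -0.246 -0.412 0.877
  outer loop
   vertex 1.6 4.3 4.9
   vertex 0.9 1.1 3.2
   vertex 3.1 0.0 3.3
  endloop
 endfacet
 facet normal 0.823 0.078 0.563
  outer loop
   vertex 1.6 4.3 4.9
   vertex 3.1 0.0 3.3
   vertex 2.5 4.9 3.5
  endloop
 endfacet
 facet normal -0.267 -0.603 -0.752
  outer loop
   vertex 1.5 3.7 0.9
   vertex 3.1 0.0 3.3
   vertex 0.9 1.1 3.2
  endloop
 endfacet
 facet normal -0.084 -0.568 -0.819
  outer loop
   vertex 1.5 3.7 0.9
   vertex 2.4 4.0 0.6
   vertex 3.1 0.0 3.3
  endloop
 endfacet
 facet normal -0.976 0.218 -0.008
  outer loop
   vertex 1.5 3.7 0.9
   vertex 0.9 1.1 3.2
   vertex 1.6 4.3 4.9
  endloop
 endfacet
 facet normal -0.383 0.886 -0.262
  outer loop
   vertex 1.5 3.7 0.9
   vertex 2.5 4.9 3.5
   vertex 2.4 4.0 0.6
  endloop
 endfacet
 facet normal -0.652 0.752 -0.097
  outer loop
   vertex 1.5 3.7 0.9
   vertex 1.6 4.3 4.9
   vertex 2.5 4.9 3.5
  endloop
 endfacet
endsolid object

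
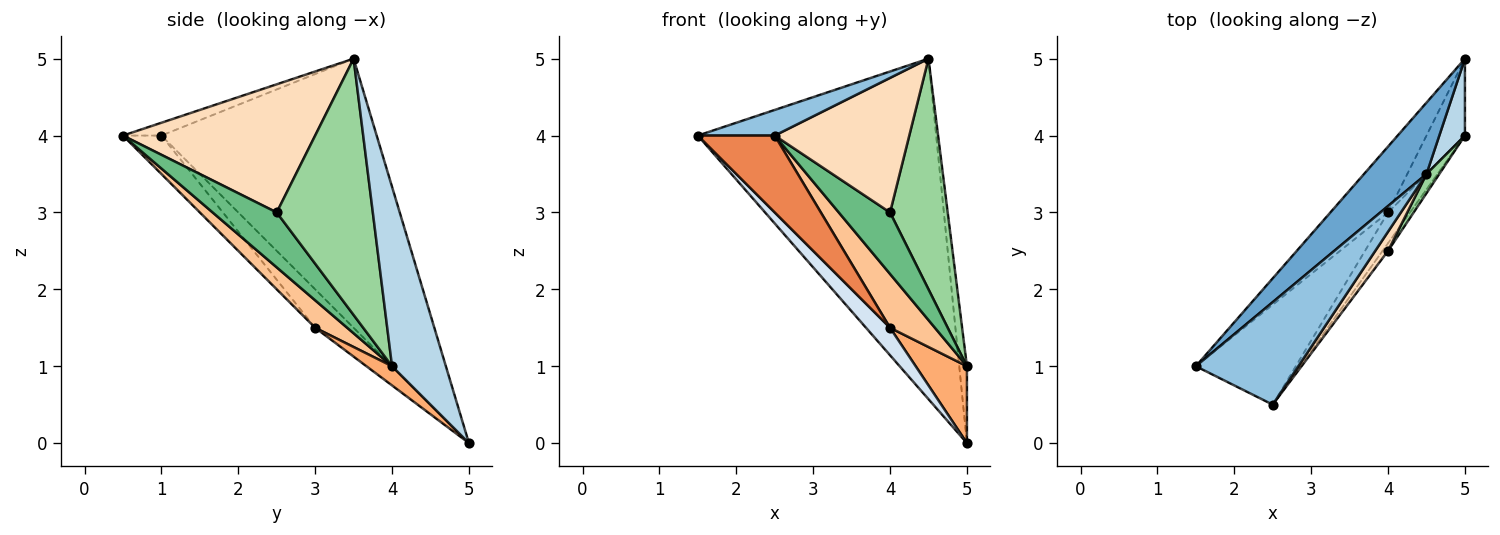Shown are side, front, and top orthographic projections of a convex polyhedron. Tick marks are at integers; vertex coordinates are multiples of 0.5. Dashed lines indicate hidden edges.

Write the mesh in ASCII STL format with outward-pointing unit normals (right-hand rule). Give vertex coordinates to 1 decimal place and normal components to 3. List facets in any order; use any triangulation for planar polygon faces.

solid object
 facet normal -0.662 0.733 0.154
  outer loop
   vertex 4.5 3.5 5.0
   vertex 5.0 5.0 0.0
   vertex 1.5 1.0 4.0
  endloop
 endfacet
 facet normal -0.120 -0.241 0.963
  outer loop
   vertex 4.5 3.5 5.0
   vertex 1.5 1.0 4.0
   vertex 2.5 0.5 4.0
  endloop
 endfacet
 facet normal 0.980 0.140 0.140
  outer loop
   vertex 5.0 4.0 1.0
   vertex 5.0 5.0 0.0
   vertex 4.5 3.5 5.0
  endloop
 endfacet
 facet normal -0.524 -0.328 -0.786
  outer loop
   vertex 4.0 3.0 1.5
   vertex 1.5 1.0 4.0
   vertex 5.0 5.0 0.0
  endloop
 endfacet
 facet normal -0.292 -0.583 -0.758
  outer loop
   vertex 4.0 3.0 1.5
   vertex 2.5 0.5 4.0
   vertex 1.5 1.0 4.0
  endloop
 endfacet
 facet normal 0.333 -0.667 -0.667
  outer loop
   vertex 4.0 3.0 1.5
   vertex 5.0 5.0 0.0
   vertex 5.0 4.0 1.0
  endloop
 endfacet
 facet normal 0.527 -0.738 -0.422
  outer loop
   vertex 4.0 3.0 1.5
   vertex 5.0 4.0 1.0
   vertex 2.5 0.5 4.0
  endloop
 endfacet
 facet normal 0.816 -0.572 0.082
  outer loop
   vertex 4.0 2.5 3.0
   vertex 4.5 3.5 5.0
   vertex 2.5 0.5 4.0
  endloop
 endfacet
 facet normal 0.778 -0.623 -0.078
  outer loop
   vertex 4.0 2.5 3.0
   vertex 2.5 0.5 4.0
   vertex 5.0 4.0 1.0
  endloop
 endfacet
 facet normal 0.857 -0.514 0.043
  outer loop
   vertex 4.0 2.5 3.0
   vertex 5.0 4.0 1.0
   vertex 4.5 3.5 5.0
  endloop
 endfacet
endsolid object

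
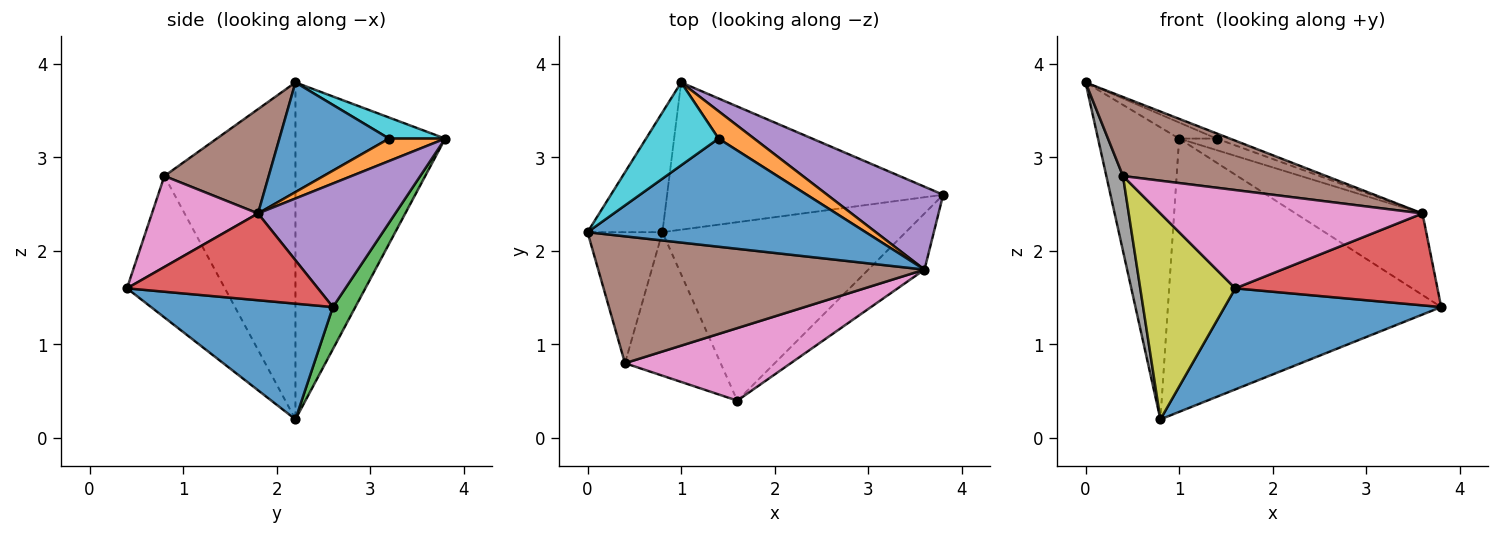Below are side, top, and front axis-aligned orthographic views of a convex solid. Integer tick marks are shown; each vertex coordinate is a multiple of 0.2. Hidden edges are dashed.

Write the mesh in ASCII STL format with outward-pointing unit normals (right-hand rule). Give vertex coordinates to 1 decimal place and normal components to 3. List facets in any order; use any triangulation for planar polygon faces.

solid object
 facet normal 0.382 -0.455 -0.804
  outer loop
   vertex 0.8 2.2 0.2
   vertex 3.8 2.6 1.4
   vertex 1.6 0.4 1.6
  endloop
 endfacet
 facet normal -0.863 0.467 -0.192
  outer loop
   vertex 1.0 3.8 3.2
   vertex 0.8 2.2 0.2
   vertex 0.0 2.2 3.8
  endloop
 endfacet
 facet normal 0.072 0.878 -0.473
  outer loop
   vertex 1.0 3.8 3.2
   vertex 3.8 2.6 1.4
   vertex 0.8 2.2 0.2
  endloop
 endfacet
 facet normal 0.627 -0.664 -0.406
  outer loop
   vertex 3.6 1.8 2.4
   vertex 1.6 0.4 1.6
   vertex 3.8 2.6 1.4
  endloop
 endfacet
 facet normal 0.604 0.559 0.568
  outer loop
   vertex 3.6 1.8 2.4
   vertex 3.8 2.6 1.4
   vertex 1.0 3.8 3.2
  endloop
 endfacet
 facet normal 0.262 -0.510 0.819
  outer loop
   vertex 0.4 0.8 2.8
   vertex 3.6 1.8 2.4
   vertex 0.0 2.2 3.8
  endloop
 endfacet
 facet normal 0.310 -0.765 0.565
  outer loop
   vertex 0.4 0.8 2.8
   vertex 1.6 0.4 1.6
   vertex 3.6 1.8 2.4
  endloop
 endfacet
 facet normal -0.969 -0.123 -0.215
  outer loop
   vertex 0.4 0.8 2.8
   vertex 0.0 2.2 3.8
   vertex 0.8 2.2 0.2
  endloop
 endfacet
 facet normal -0.646 -0.627 -0.437
  outer loop
   vertex 0.4 0.8 2.8
   vertex 0.8 2.2 0.2
   vertex 1.6 0.4 1.6
  endloop
 endfacet
 facet normal 0.274 0.183 0.944
  outer loop
   vertex 1.4 3.2 3.2
   vertex 1.0 3.8 3.2
   vertex 0.0 2.2 3.8
  endloop
 endfacet
 facet normal 0.366 0.045 0.929
  outer loop
   vertex 1.4 3.2 3.2
   vertex 0.0 2.2 3.8
   vertex 3.6 1.8 2.4
  endloop
 endfacet
 facet normal 0.503 0.335 0.797
  outer loop
   vertex 1.4 3.2 3.2
   vertex 3.6 1.8 2.4
   vertex 1.0 3.8 3.2
  endloop
 endfacet
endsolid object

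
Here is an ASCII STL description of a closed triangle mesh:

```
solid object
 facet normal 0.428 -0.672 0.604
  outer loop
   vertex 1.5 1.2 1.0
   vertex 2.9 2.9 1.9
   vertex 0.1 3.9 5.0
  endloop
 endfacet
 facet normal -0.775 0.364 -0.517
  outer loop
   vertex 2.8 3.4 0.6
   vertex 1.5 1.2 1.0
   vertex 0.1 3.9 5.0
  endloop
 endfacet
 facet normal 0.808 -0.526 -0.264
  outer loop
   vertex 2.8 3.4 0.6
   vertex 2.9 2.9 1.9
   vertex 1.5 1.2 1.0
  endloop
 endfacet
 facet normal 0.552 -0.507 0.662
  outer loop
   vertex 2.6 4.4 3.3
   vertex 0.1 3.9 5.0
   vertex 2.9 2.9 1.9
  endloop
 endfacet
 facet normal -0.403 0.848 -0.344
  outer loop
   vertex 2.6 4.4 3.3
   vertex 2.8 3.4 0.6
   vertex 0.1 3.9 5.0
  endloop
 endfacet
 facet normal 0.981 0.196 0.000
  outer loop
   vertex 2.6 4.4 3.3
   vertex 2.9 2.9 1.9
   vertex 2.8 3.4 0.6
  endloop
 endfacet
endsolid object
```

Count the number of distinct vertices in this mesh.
5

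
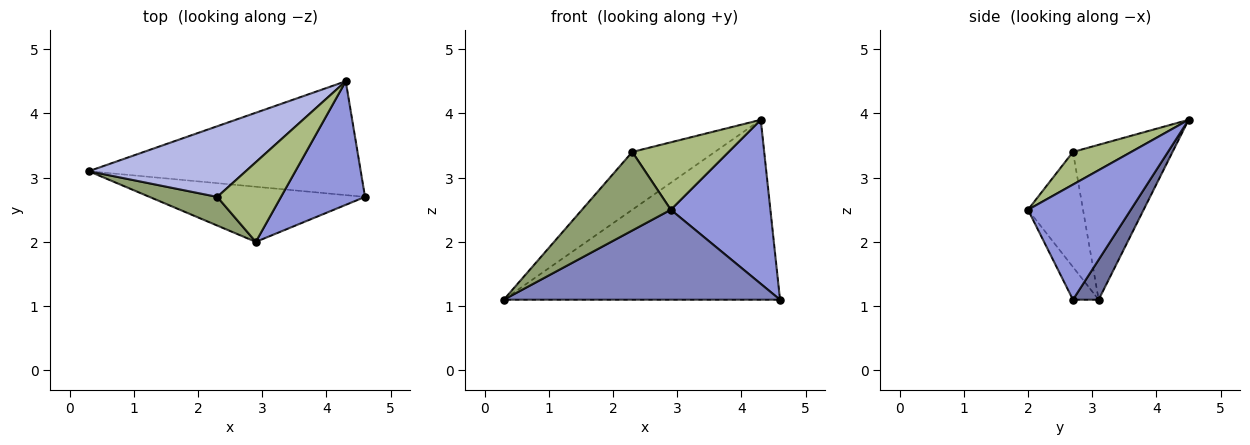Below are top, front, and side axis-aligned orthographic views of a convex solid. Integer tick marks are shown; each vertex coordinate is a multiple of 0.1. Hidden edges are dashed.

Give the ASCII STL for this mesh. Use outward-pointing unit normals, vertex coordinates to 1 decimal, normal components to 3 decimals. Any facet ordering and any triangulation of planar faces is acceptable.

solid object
 facet normal 0.078 0.842 -0.533
  outer loop
   vertex 4.3 4.5 3.9
   vertex 4.6 2.7 1.1
   vertex 0.3 3.1 1.1
  endloop
 endfacet
 facet normal -0.079 -0.850 -0.521
  outer loop
   vertex 2.9 2.0 2.5
   vertex 0.3 3.1 1.1
   vertex 4.6 2.7 1.1
  endloop
 endfacet
 facet normal 0.636 -0.616 0.464
  outer loop
   vertex 2.9 2.0 2.5
   vertex 4.6 2.7 1.1
   vertex 4.3 4.5 3.9
  endloop
 endfacet
 facet normal -0.607 0.503 0.615
  outer loop
   vertex 2.3 2.7 3.4
   vertex 4.3 4.5 3.9
   vertex 0.3 3.1 1.1
  endloop
 endfacet
 facet normal -0.503 -0.812 0.296
  outer loop
   vertex 2.3 2.7 3.4
   vertex 0.3 3.1 1.1
   vertex 2.9 2.0 2.5
  endloop
 endfacet
 facet normal 0.364 -0.602 0.711
  outer loop
   vertex 2.3 2.7 3.4
   vertex 2.9 2.0 2.5
   vertex 4.3 4.5 3.9
  endloop
 endfacet
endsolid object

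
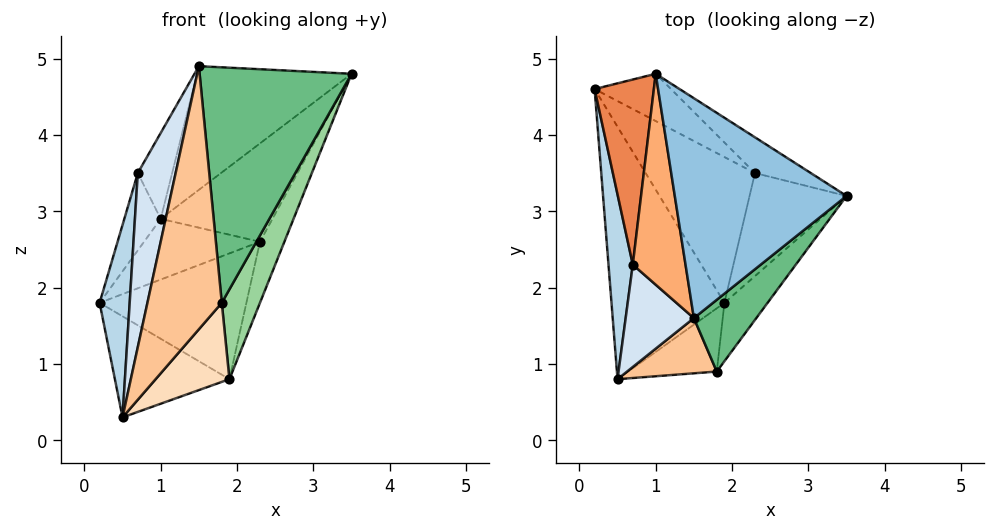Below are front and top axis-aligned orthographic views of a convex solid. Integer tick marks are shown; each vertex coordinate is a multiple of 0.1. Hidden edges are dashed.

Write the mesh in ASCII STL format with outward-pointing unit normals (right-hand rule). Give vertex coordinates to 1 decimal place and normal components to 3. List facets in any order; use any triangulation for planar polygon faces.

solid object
 facet normal 0.066 0.371 -0.926
  outer loop
   vertex 1.9 1.8 0.8
   vertex 0.5 0.8 0.3
   vertex 0.2 4.6 1.8
  endloop
 endfacet
 facet normal -0.329 0.463 0.823
  outer loop
   vertex 1.0 4.8 2.9
   vertex 1.5 1.6 4.9
   vertex 3.5 3.2 4.8
  endloop
 endfacet
 facet normal -0.985 -0.125 0.120
  outer loop
   vertex 0.7 2.3 3.5
   vertex 0.2 4.6 1.8
   vertex 0.5 0.8 0.3
  endloop
 endfacet
 facet normal -0.854 -0.449 0.264
  outer loop
   vertex 0.7 2.3 3.5
   vertex 0.5 0.8 0.3
   vertex 1.5 1.6 4.9
  endloop
 endfacet
 facet normal -0.807 0.228 0.545
  outer loop
   vertex 0.7 2.3 3.5
   vertex 1.0 4.8 2.9
   vertex 0.2 4.6 1.8
  endloop
 endfacet
 facet normal -0.791 0.231 0.567
  outer loop
   vertex 0.7 2.3 3.5
   vertex 1.5 1.6 4.9
   vertex 1.0 4.8 2.9
  endloop
 endfacet
 facet normal -0.160 -0.966 0.203
  outer loop
   vertex 1.8 0.9 1.8
   vertex 1.5 1.6 4.9
   vertex 0.5 0.8 0.3
  endloop
 endfacet
 facet normal 0.615 -0.615 -0.492
  outer loop
   vertex 1.8 0.9 1.8
   vertex 0.5 0.8 0.3
   vertex 1.9 1.8 0.8
  endloop
 endfacet
 facet normal 0.615 -0.754 0.230
  outer loop
   vertex 1.8 0.9 1.8
   vertex 3.5 3.2 4.8
   vertex 1.5 1.6 4.9
  endloop
 endfacet
 facet normal 0.903 -0.361 -0.235
  outer loop
   vertex 1.8 0.9 1.8
   vertex 1.9 1.8 0.8
   vertex 3.5 3.2 4.8
  endloop
 endfacet
 facet normal 0.863 0.258 -0.435
  outer loop
   vertex 2.3 3.5 2.6
   vertex 3.5 3.2 4.8
   vertex 1.9 1.8 0.8
  endloop
 endfacet
 facet normal 0.653 0.712 -0.259
  outer loop
   vertex 2.3 3.5 2.6
   vertex 1.0 4.8 2.9
   vertex 3.5 3.2 4.8
  endloop
 endfacet
 facet normal 0.533 0.553 -0.640
  outer loop
   vertex 2.3 3.5 2.6
   vertex 1.9 1.8 0.8
   vertex 0.2 4.6 1.8
  endloop
 endfacet
 facet normal 0.543 0.662 -0.516
  outer loop
   vertex 2.3 3.5 2.6
   vertex 0.2 4.6 1.8
   vertex 1.0 4.8 2.9
  endloop
 endfacet
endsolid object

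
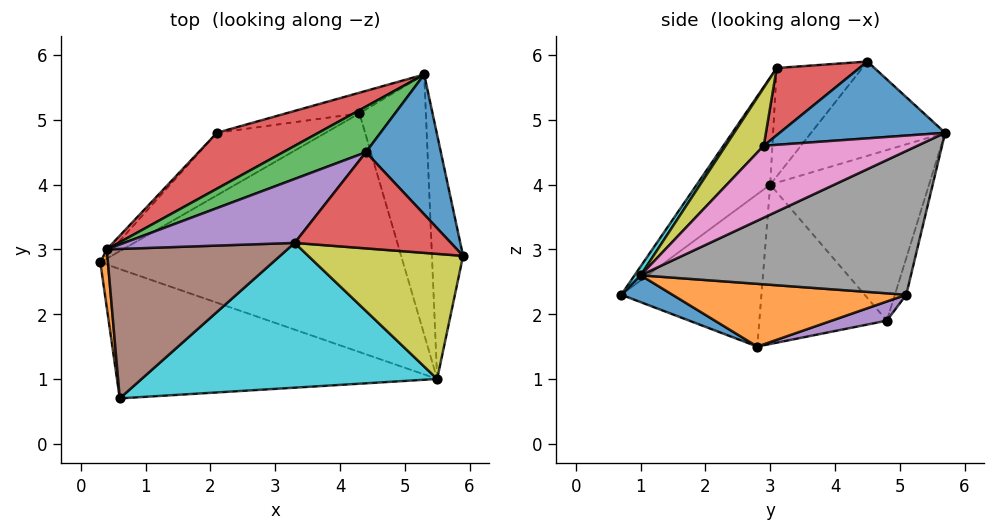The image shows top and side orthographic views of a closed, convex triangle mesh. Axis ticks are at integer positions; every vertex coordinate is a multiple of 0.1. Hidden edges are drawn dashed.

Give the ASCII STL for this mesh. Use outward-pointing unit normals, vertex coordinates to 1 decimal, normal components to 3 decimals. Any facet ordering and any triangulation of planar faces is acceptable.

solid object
 facet normal 0.712 0.103 0.695
  outer loop
   vertex 4.4 4.5 5.9
   vertex 5.9 2.9 4.6
   vertex 5.3 5.7 4.8
  endloop
 endfacet
 facet normal -0.991 -0.123 0.049
  outer loop
   vertex 0.4 3.0 4.0
   vertex 0.3 2.8 1.5
   vertex 0.6 0.7 2.3
  endloop
 endfacet
 facet normal -0.489 0.760 0.429
  outer loop
   vertex 0.4 3.0 4.0
   vertex 4.4 4.5 5.9
   vertex 5.3 5.7 4.8
  endloop
 endfacet
 facet normal 0.370 -0.352 0.860
  outer loop
   vertex 3.3 3.1 5.8
   vertex 5.9 2.9 4.6
   vertex 4.4 4.5 5.9
  endloop
 endfacet
 facet normal -0.504 0.340 0.794
  outer loop
   vertex 3.3 3.1 5.8
   vertex 4.4 4.5 5.9
   vertex 0.4 3.0 4.0
  endloop
 endfacet
 facet normal -0.422 -0.562 0.711
  outer loop
   vertex 3.3 3.1 5.8
   vertex 0.4 3.0 4.0
   vertex 0.6 0.7 2.3
  endloop
 endfacet
 facet normal 0.895 0.220 -0.388
  outer loop
   vertex 5.5 1.0 2.6
   vertex 5.3 5.7 4.8
   vertex 5.9 2.9 4.6
  endloop
 endfacet
 facet normal 0.884 0.229 -0.408
  outer loop
   vertex 5.5 1.0 2.6
   vertex 4.3 5.1 2.3
   vertex 5.3 5.7 4.8
  endloop
 endfacet
 facet normal 0.241 -0.727 0.643
  outer loop
   vertex 5.5 1.0 2.6
   vertex 5.9 2.9 4.6
   vertex 3.3 3.1 5.8
  endloop
 endfacet
 facet normal 0.017 -0.831 0.557
  outer loop
   vertex 5.5 1.0 2.6
   vertex 3.3 3.1 5.8
   vertex 0.6 0.7 2.3
  endloop
 endfacet
 facet normal 0.078 -0.345 -0.935
  outer loop
   vertex 5.5 1.0 2.6
   vertex 0.6 0.7 2.3
   vertex 0.3 2.8 1.5
  endloop
 endfacet
 facet normal 0.203 -0.012 -0.979
  outer loop
   vertex 5.5 1.0 2.6
   vertex 0.3 2.8 1.5
   vertex 4.3 5.1 2.3
  endloop
 endfacet
 facet normal -0.098 0.976 -0.195
  outer loop
   vertex 2.1 4.8 1.9
   vertex 5.3 5.7 4.8
   vertex 4.3 5.1 2.3
  endloop
 endfacet
 facet normal -0.498 0.815 0.296
  outer loop
   vertex 2.1 4.8 1.9
   vertex 0.4 3.0 4.0
   vertex 5.3 5.7 4.8
  endloop
 endfacet
 facet normal 0.173 0.041 -0.984
  outer loop
   vertex 2.1 4.8 1.9
   vertex 4.3 5.1 2.3
   vertex 0.3 2.8 1.5
  endloop
 endfacet
 facet normal -0.741 0.671 -0.024
  outer loop
   vertex 2.1 4.8 1.9
   vertex 0.3 2.8 1.5
   vertex 0.4 3.0 4.0
  endloop
 endfacet
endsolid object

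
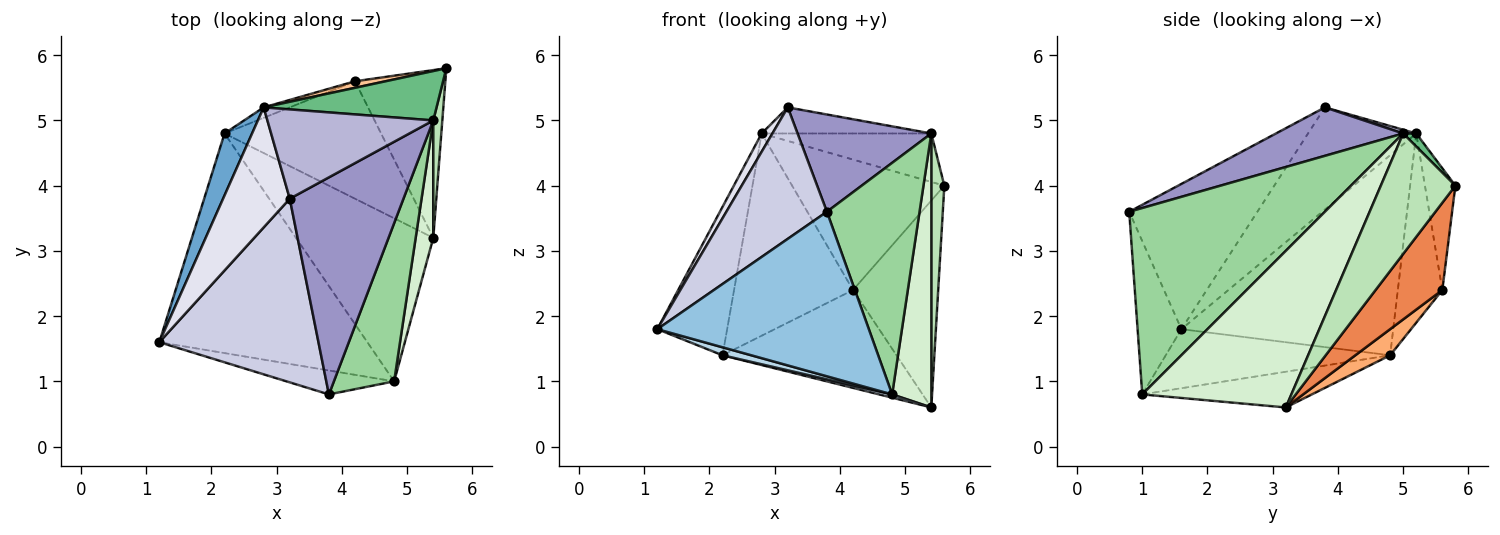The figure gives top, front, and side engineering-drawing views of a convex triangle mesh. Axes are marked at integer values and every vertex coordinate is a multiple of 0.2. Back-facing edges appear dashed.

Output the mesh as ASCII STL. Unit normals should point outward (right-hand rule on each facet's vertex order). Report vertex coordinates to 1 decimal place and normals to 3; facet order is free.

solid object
 facet normal -0.942 0.310 0.130
  outer loop
   vertex 2.8 5.2 4.8
   vertex 2.2 4.8 1.4
   vertex 1.2 1.6 1.8
  endloop
 endfacet
 facet normal -0.201 -0.969 -0.141
  outer loop
   vertex 4.8 1.0 0.8
   vertex 3.8 0.8 3.6
   vertex 1.2 1.6 1.8
  endloop
 endfacet
 facet normal -0.273 -0.035 -0.961
  outer loop
   vertex 4.8 1.0 0.8
   vertex 1.2 1.6 1.8
   vertex 2.2 4.8 1.4
  endloop
 endfacet
 facet normal -0.252 -0.019 -0.968
  outer loop
   vertex 4.8 1.0 0.8
   vertex 2.2 4.8 1.4
   vertex 5.4 3.2 0.6
  endloop
 endfacet
 facet normal 0.520 0.663 -0.538
  outer loop
   vertex 4.2 5.6 2.4
   vertex 5.6 5.8 4.0
   vertex 5.4 3.2 0.6
  endloop
 endfacet
 facet normal 0.127 0.635 -0.762
  outer loop
   vertex 4.2 5.6 2.4
   vertex 5.4 3.2 0.6
   vertex 2.2 4.8 1.4
  endloop
 endfacet
 facet normal -0.196 0.979 0.049
  outer loop
   vertex 4.2 5.6 2.4
   vertex 2.8 5.2 4.8
   vertex 5.6 5.8 4.0
  endloop
 endfacet
 facet normal -0.350 0.935 -0.048
  outer loop
   vertex 4.2 5.6 2.4
   vertex 2.2 4.8 1.4
   vertex 2.8 5.2 4.8
  endloop
 endfacet
 facet normal 0.054 0.699 0.713
  outer loop
   vertex 5.4 5.0 4.8
   vertex 5.6 5.8 4.0
   vertex 2.8 5.2 4.8
  endloop
 endfacet
 facet normal 0.868 -0.411 0.281
  outer loop
   vertex 5.4 5.0 4.8
   vertex 3.8 0.8 3.6
   vertex 4.8 1.0 0.8
  endloop
 endfacet
 facet normal 0.982 -0.172 0.074
  outer loop
   vertex 5.4 5.0 4.8
   vertex 5.4 3.2 0.6
   vertex 5.6 5.8 4.0
  endloop
 endfacet
 facet normal 0.962 -0.252 0.108
  outer loop
   vertex 5.4 5.0 4.8
   vertex 4.8 1.0 0.8
   vertex 5.4 3.2 0.6
  endloop
 endfacet
 facet normal 0.363 -0.381 0.851
  outer loop
   vertex 3.2 3.8 5.2
   vertex 3.8 0.8 3.6
   vertex 5.4 5.0 4.8
  endloop
 endfacet
 facet normal 0.022 0.280 0.960
  outer loop
   vertex 3.2 3.8 5.2
   vertex 5.4 5.0 4.8
   vertex 2.8 5.2 4.8
  endloop
 endfacet
 facet normal -0.596 -0.467 0.653
  outer loop
   vertex 3.2 3.8 5.2
   vertex 1.2 1.6 1.8
   vertex 3.8 0.8 3.6
  endloop
 endfacet
 facet normal -0.835 -0.083 0.545
  outer loop
   vertex 3.2 3.8 5.2
   vertex 2.8 5.2 4.8
   vertex 1.2 1.6 1.8
  endloop
 endfacet
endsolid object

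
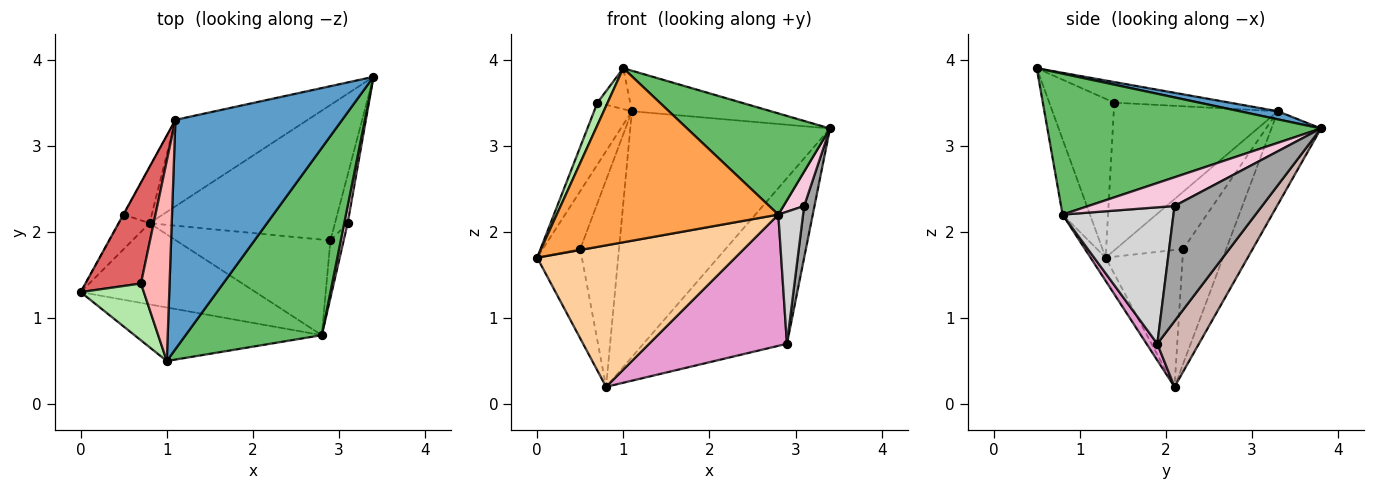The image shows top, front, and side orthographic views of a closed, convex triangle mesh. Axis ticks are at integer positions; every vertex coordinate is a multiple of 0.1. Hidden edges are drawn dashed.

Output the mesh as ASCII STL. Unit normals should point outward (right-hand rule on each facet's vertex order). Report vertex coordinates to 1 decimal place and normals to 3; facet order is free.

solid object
 facet normal 0.048 0.174 0.984
  outer loop
   vertex 1.1 3.3 3.4
   vertex 1.0 0.5 3.9
   vertex 3.4 3.8 3.2
  endloop
 endfacet
 facet normal -0.228 0.919 -0.323
  outer loop
   vertex 1.1 3.3 3.4
   vertex 3.4 3.8 3.2
   vertex 0.8 2.1 0.2
  endloop
 endfacet
 facet normal -0.117 -0.949 -0.292
  outer loop
   vertex 2.8 0.8 2.2
   vertex 1.0 0.5 3.9
   vertex 0.0 1.3 1.7
  endloop
 endfacet
 facet normal -0.066 -0.865 -0.497
  outer loop
   vertex 2.8 0.8 2.2
   vertex 0.0 1.3 1.7
   vertex 0.8 2.1 0.2
  endloop
 endfacet
 facet normal 0.673 -0.352 0.651
  outer loop
   vertex 2.8 0.8 2.2
   vertex 3.4 3.8 3.2
   vertex 1.0 0.5 3.9
  endloop
 endfacet
 facet normal -0.920 -0.144 0.366
  outer loop
   vertex 0.7 1.4 3.5
   vertex 0.0 1.3 1.7
   vertex 1.0 0.5 3.9
  endloop
 endfacet
 facet normal -0.915 0.211 0.344
  outer loop
   vertex 0.7 1.4 3.5
   vertex 1.1 3.3 3.4
   vertex 0.0 1.3 1.7
  endloop
 endfacet
 facet normal -0.577 0.164 0.800
  outer loop
   vertex 0.7 1.4 3.5
   vertex 1.0 0.5 3.9
   vertex 1.1 3.3 3.4
  endloop
 endfacet
 facet normal -0.849 0.493 -0.190
  outer loop
   vertex 0.5 2.2 1.8
   vertex 0.8 2.1 0.2
   vertex 0.0 1.3 1.7
  endloop
 endfacet
 facet normal -0.874 0.486 -0.007
  outer loop
   vertex 0.5 2.2 1.8
   vertex 0.0 1.3 1.7
   vertex 1.1 3.3 3.4
  endloop
 endfacet
 facet normal -0.731 0.658 -0.178
  outer loop
   vertex 0.5 2.2 1.8
   vertex 1.1 3.3 3.4
   vertex 0.8 2.1 0.2
  endloop
 endfacet
 facet normal 0.219 0.755 -0.618
  outer loop
   vertex 2.9 1.9 0.7
   vertex 0.8 2.1 0.2
   vertex 3.4 3.8 3.2
  endloop
 endfacet
 facet normal 0.063 -0.807 -0.587
  outer loop
   vertex 2.9 1.9 0.7
   vertex 2.8 0.8 2.2
   vertex 0.8 2.1 0.2
  endloop
 endfacet
 facet normal 0.966 -0.232 0.116
  outer loop
   vertex 3.1 2.1 2.3
   vertex 3.4 3.8 3.2
   vertex 2.8 0.8 2.2
  endloop
 endfacet
 facet normal 0.987 -0.117 -0.109
  outer loop
   vertex 3.1 2.1 2.3
   vertex 2.9 1.9 0.7
   vertex 3.4 3.8 3.2
  endloop
 endfacet
 facet normal 0.972 -0.217 -0.094
  outer loop
   vertex 3.1 2.1 2.3
   vertex 2.8 0.8 2.2
   vertex 2.9 1.9 0.7
  endloop
 endfacet
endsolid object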